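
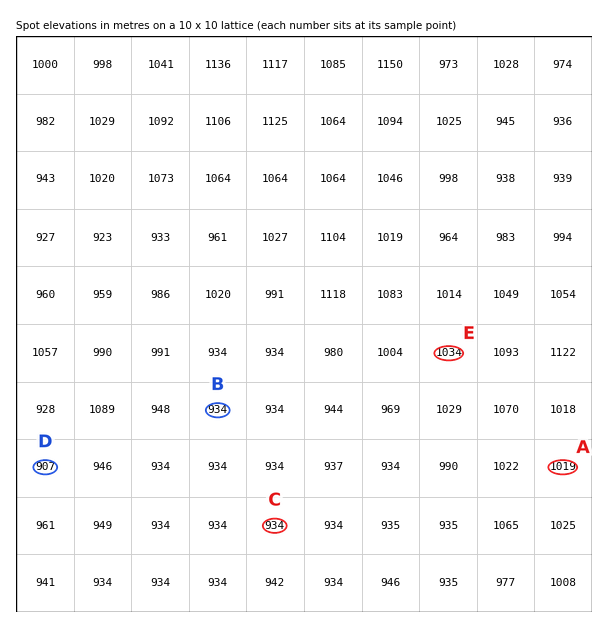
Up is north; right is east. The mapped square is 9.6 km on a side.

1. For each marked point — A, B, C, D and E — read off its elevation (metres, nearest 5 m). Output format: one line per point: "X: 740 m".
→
A: 1020 m
B: 935 m
C: 935 m
D: 905 m
E: 1035 m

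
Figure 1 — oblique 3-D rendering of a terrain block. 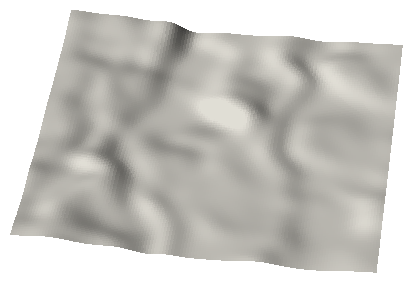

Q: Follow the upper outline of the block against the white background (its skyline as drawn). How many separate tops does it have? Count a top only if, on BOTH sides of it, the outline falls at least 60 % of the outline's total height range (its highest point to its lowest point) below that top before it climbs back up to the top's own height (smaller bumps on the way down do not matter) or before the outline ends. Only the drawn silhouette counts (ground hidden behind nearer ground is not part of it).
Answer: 0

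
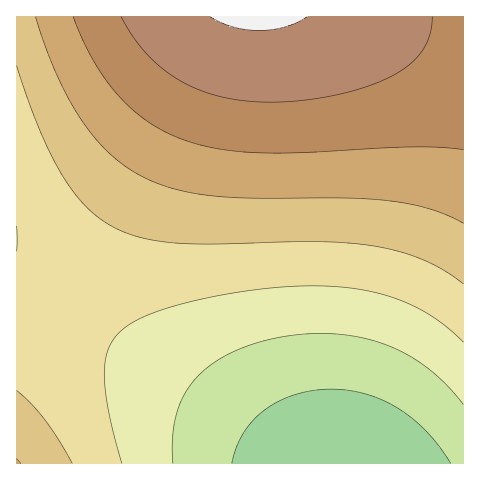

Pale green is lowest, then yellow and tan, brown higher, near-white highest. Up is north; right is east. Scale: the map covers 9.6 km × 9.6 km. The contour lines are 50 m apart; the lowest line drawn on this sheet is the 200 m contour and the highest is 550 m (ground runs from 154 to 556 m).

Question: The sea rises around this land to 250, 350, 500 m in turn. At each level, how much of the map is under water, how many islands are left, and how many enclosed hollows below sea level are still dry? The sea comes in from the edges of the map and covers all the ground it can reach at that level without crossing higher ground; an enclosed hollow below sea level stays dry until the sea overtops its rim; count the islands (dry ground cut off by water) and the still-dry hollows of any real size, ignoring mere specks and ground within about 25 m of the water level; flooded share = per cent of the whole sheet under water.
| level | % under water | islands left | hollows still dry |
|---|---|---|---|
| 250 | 16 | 0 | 0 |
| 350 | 51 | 0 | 0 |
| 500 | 90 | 0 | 0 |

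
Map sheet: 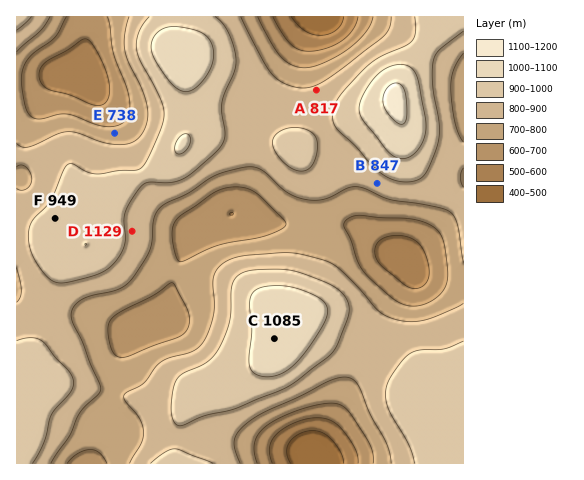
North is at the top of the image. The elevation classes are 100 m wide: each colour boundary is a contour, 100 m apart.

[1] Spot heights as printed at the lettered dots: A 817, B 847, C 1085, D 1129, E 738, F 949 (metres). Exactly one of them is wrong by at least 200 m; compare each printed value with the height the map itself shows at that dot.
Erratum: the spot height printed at D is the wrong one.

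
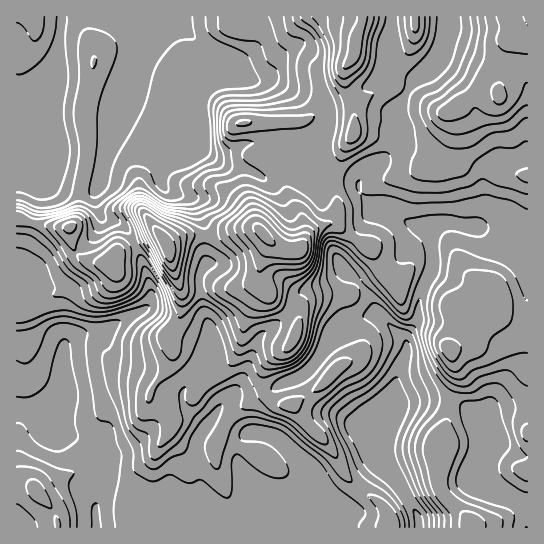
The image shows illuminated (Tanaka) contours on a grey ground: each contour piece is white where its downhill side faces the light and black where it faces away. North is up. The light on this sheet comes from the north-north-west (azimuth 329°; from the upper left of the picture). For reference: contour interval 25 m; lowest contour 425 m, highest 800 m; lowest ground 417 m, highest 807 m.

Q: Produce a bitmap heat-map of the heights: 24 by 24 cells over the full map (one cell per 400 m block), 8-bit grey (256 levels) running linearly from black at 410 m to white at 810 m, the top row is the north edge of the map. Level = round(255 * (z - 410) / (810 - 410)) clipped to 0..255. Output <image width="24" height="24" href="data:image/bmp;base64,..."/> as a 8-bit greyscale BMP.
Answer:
<image width="24" height="24" href="data:image/bmp;base64,Qk12BgAAAAAAADYEAAAoAAAAGAAAABgAAAABAAgAAAAAAEACAAATCwAAEwsAAAABAAAAAAAAAAAAAAEBAQACAgIAAwMDAAQEBAAFBQUABgYGAAcHBwAICAgACQkJAAoKCgALCwsADAwMAA0NDQAODg4ADw8PABAQEAAREREAEhISABMTEwAUFBQAFRUVABYWFgAXFxcAGBgYABkZGQAaGhoAGxsbABwcHAAdHR0AHh4eAB8fHwAgICAAISEhACIiIgAjIyMAJCQkACUlJQAmJiYAJycnACgoKAApKSkAKioqACsrKwAsLCwALS0tAC4uLgAvLy8AMDAwADExMQAyMjIAMzMzADQ0NAA1NTUANjY2ADc3NwA4ODgAOTk5ADo6OgA7OzsAPDw8AD09PQA+Pj4APz8/AEBAQABBQUEAQkJCAENDQwBEREQARUVFAEZGRgBHR0cASEhIAElJSQBKSkoAS0tLAExMTABNTU0ATk5OAE9PTwBQUFAAUVFRAFJSUgBTU1MAVFRUAFVVVQBWVlYAV1dXAFhYWABZWVkAWlpaAFtbWwBcXFwAXV1dAF5eXgBfX18AYGBgAGFhYQBiYmIAY2NjAGRkZABlZWUAZmZmAGdnZwBoaGgAaWlpAGpqagBra2sAbGxsAG1tbQBubm4Ab29vAHBwcABxcXEAcnJyAHNzcwB0dHQAdXV1AHZ2dgB3d3cAeHh4AHl5eQB6enoAe3t7AHx8fAB9fX0Afn5+AH9/fwCAgIAAgYGBAIKCggCDg4MAhISEAIWFhQCGhoYAh4eHAIiIiACJiYkAioqKAIuLiwCMjIwAjY2NAI6OjgCPj48AkJCQAJGRkQCSkpIAk5OTAJSUlACVlZUAlpaWAJeXlwCYmJgAmZmZAJqamgCbm5sAnJycAJ2dnQCenp4An5+fAKCgoAChoaEAoqKiAKOjowCkpKQApaWlAKampgCnp6cAqKioAKmpqQCqqqoAq6urAKysrACtra0Arq6uAK+vrwCwsLAAsbGxALKysgCzs7MAtLS0ALW1tQC2trYAt7e3ALi4uAC5ubkAurq6ALu7uwC8vLwAvb29AL6+vgC/v78AwMDAAMHBwQDCwsIAw8PDAMTExADFxcUAxsbGAMfHxwDIyMgAycnJAMrKygDLy8sAzMzMAM3NzQDOzs4Az8/PANDQ0ADR0dEA0tLSANPT0wDU1NQA1dXVANbW1gDX19cA2NjYANnZ2QDa2toA29vbANzc3ADd3d0A3t7eAN/f3wDg4OAA4eHhAOLi4gDj4+MA5OTkAOXl5QDm5uYA5+fnAOjo6ADp6ekA6urqAOvr6wDs7OwA7e3tAO7u7gDv7+8A8PDwAPHx8QDy8vIA8/PzAPT09AD19fUA9vb2APf39wD4+PgA+fn5APr6+gD7+/sA/Pz8AP39/QD+/v4A////ACk1KAsXKCAgIiAhHx8fHyEvPxYoXmpaRDU3Hg0VJiIhJCgjHyAfICk1KBdMWkhBQzEnGhQTJzArLTMkKCogKDkhECtcUT5EVxkODhUXK0s+NTsrMCcpRDMSEjxhXEFCVQoGCBEaPVRXOj0uJy5RUh4OEDNaWkFAXgYGBxUlUWFcTTtDTGFjRSMRDR9DUEFGWw4IBxgvUmddXU9LXFthY0UtFiNCXlxUYhcMCR0wTWZtX2Jjc3dbY2dSKytZiXxwbx0SCx4sTG99aGWBh6SJU1tZPDF4m5CFfjEhGiUpPWODcHGYl56dXU9MP0p1kZGNhEZERFlhSUmPiJSzw7CacltOYmh1kJCRg0RIVXSTeme3nKvE07yecVtjf3dohI2Ne0VPdpGihaLZoZ++3+DUdl+Af3ZmfIB4blRqjHuHitffsrbW9ezhk4eMfm1lb2xqbWdohGhkoNCtma3W58C7p5V5cGpnaWpsczErPUBRhXJbbYurrqGdk414eYCCf3l6gSQlMTs7UUhNZHqJjJKOj4d+i5ebmpCPlyMjLD03QDs7QGCEkJGNkJ+Ni5egpZ+VliMjLj81Oj07O26ZlpSSkLOokparubWpoSQkMkA1Nz49PGqPjpCTk62plZu8zsjMuiYkLkI2NTw/O0hQV2mBl7OpoZqmvc3ZziomLUU6NTlBPTo9UGKCodG0oJyXo8PU0TIsLkM8NTY7PEFNWWl7oNXDoa6cmrfV3TwzLTg2NTU1PldkZXWPstDOp8GlmLHW5A=="/>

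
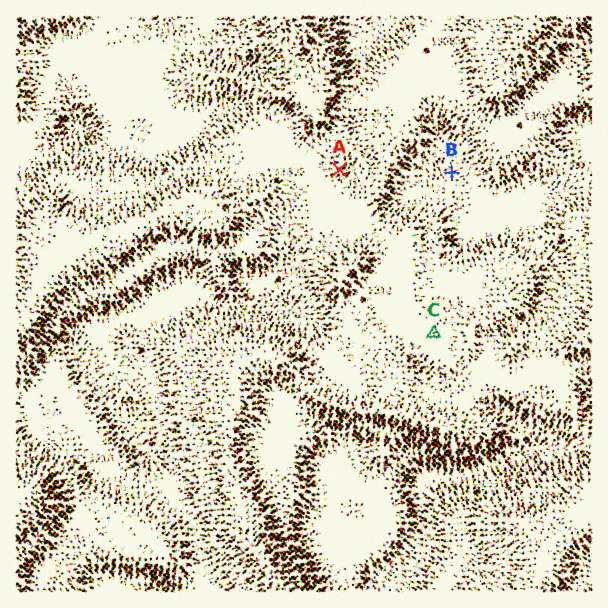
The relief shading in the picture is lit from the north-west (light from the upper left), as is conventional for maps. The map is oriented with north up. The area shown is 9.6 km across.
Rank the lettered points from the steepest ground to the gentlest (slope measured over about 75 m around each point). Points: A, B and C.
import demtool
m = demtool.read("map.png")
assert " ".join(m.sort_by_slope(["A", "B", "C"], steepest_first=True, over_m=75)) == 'A B C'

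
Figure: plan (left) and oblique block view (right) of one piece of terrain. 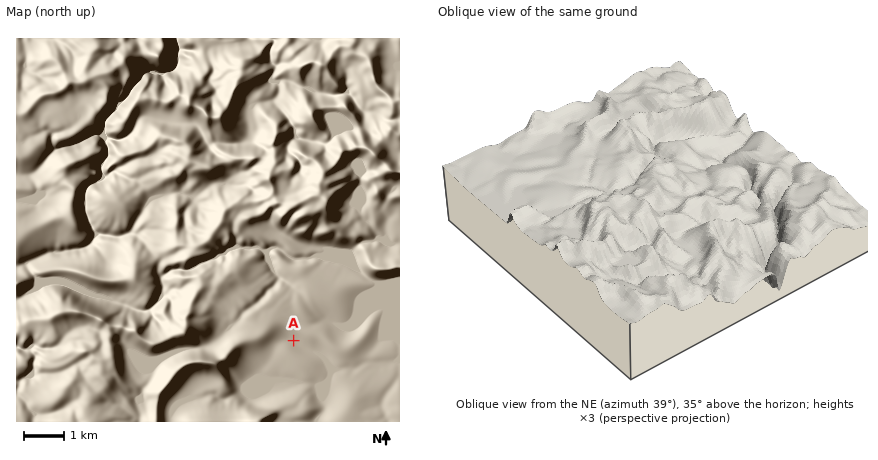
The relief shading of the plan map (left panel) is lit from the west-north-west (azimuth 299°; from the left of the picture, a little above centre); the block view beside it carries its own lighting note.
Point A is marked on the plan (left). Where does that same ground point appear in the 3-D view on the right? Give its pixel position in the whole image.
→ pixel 550 166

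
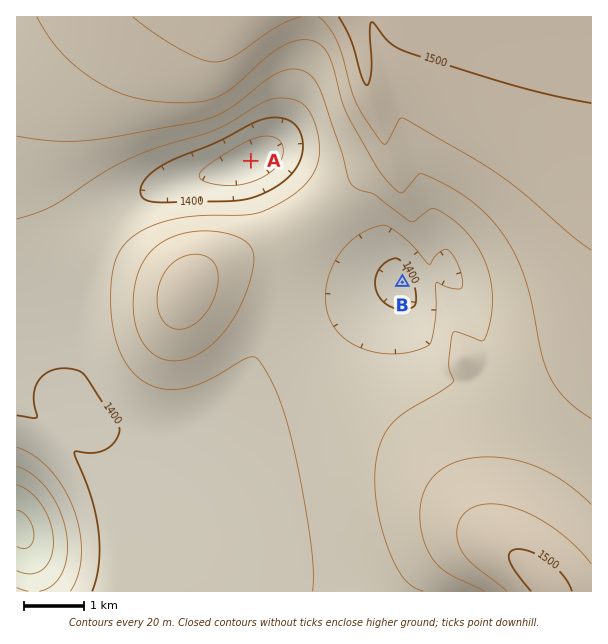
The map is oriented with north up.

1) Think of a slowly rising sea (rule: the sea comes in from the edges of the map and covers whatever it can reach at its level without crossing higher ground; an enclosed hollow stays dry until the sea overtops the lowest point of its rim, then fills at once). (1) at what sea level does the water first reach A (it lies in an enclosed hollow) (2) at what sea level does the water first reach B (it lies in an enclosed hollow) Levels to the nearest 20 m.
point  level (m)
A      1420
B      1420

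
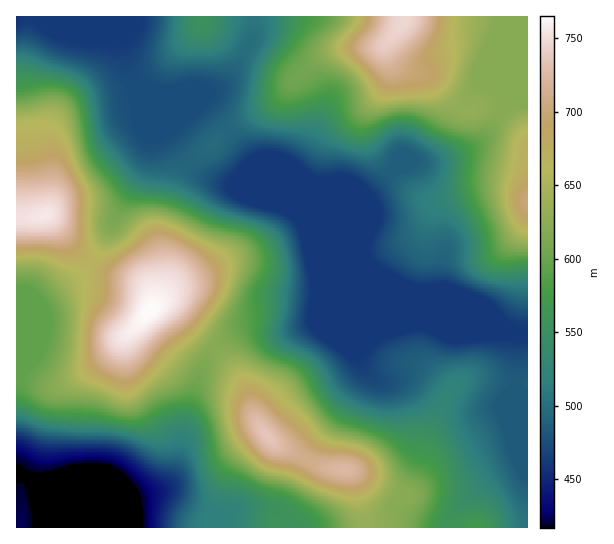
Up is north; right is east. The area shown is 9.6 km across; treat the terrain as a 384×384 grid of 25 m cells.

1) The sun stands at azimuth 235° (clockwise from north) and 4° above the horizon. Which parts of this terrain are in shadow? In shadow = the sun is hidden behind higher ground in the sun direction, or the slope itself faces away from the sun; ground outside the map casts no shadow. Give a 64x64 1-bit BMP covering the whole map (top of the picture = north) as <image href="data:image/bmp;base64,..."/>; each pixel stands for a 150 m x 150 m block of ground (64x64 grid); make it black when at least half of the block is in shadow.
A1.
<image width="64" height="64" href="data:image/bmp;base64,Qk0+AgAAAAAAAD4AAAAoAAAAQAAAAEAAAAABAAEAAAAAAAACAAATCwAAEwsAAAIAAAAAAAAA////AAAAAAAAAAAAAAAQHAAAAAAAAAAeAAAAAAAAAB8AAAAAAAAIHwAAAAAAABwPAAAAAAAEPg8AAAAAAA//AAAAAAAAH/+AAAAAAAB/98AAAAAAB//34AAAAAA////wAAAAAP///+AAAAAA////gAAAAAH///+AAAAAA////8AAAAAD////4AAAAAP////wAAAAB/////AAAAAH////+AAAAAf////4AAAAD////BgAAAAP///8AAAAAA////4AAAAAD////gAAAAAH///8AAAAAAP///wAAAAAA///+AAAAAAj///wAAAAAHv//+AAAAAA/f/+AAAAAAH+/4AAAAAAA//+AAAAAAAH//4AAAAAAA///gAAAAAAD//+AAAAAPAf//4AAAAB8D///gAAAAH4f///AAAAA/h///+AAAAD/P///4AAAAP/////wAAAB//////gAAAH/////+AAAAf/////4AAAB//////gAAAH/////8AAAAf//j//AAAAB//+D/AAAAAH//8AAAAAAAf//wAAAAAAB///gAAAAAAH//+AAAAAAIf//8AAAAAAz///wAAAAAAP///AAAAAAB///8AAAAAAP///AAAAAgB///gAAAAHAH//4AAAAAOAf//AAAAAAAB//8AAAAAAAD//gAAAAAAAAAAAAAAADAAAAAAAAAAeAA=="/>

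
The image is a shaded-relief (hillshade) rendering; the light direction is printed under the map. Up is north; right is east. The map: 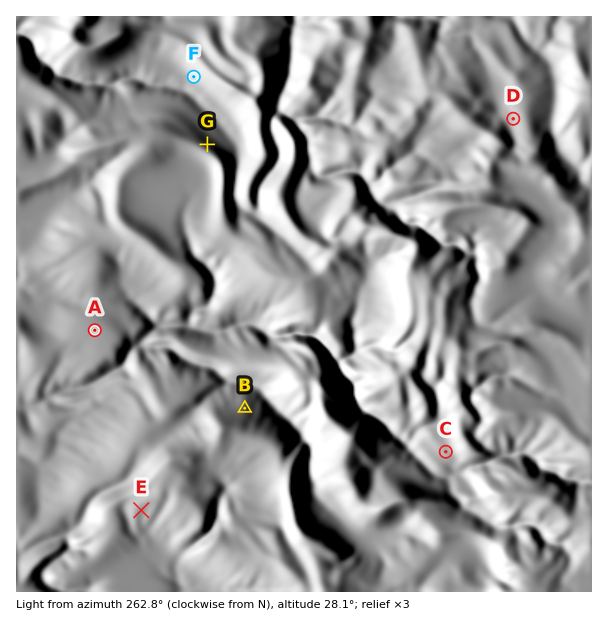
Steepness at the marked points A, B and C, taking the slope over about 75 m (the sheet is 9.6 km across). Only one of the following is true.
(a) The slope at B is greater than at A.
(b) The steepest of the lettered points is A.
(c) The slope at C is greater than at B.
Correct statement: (a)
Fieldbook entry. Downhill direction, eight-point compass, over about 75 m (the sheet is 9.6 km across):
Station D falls W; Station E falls S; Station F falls SW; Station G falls NE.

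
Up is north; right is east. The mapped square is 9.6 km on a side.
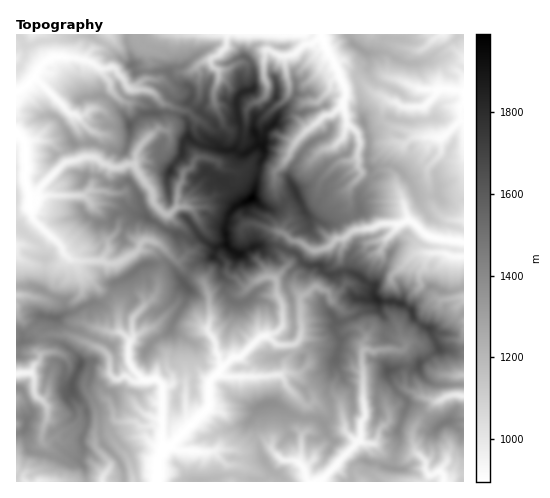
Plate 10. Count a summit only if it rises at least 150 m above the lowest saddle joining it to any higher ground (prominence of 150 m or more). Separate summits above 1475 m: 3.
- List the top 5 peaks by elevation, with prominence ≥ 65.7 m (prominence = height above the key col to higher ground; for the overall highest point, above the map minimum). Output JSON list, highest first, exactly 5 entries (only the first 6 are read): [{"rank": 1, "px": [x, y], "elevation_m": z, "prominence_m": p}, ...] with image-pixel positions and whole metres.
[{"rank": 1, "px": [252, 198], "elevation_m": 1991, "prominence_m": 1096}, {"rank": 2, "px": [263, 147], "elevation_m": 1914, "prominence_m": 92}, {"rank": 3, "px": [377, 299], "elevation_m": 1823, "prominence_m": 189}, {"rank": 4, "px": [297, 193], "elevation_m": 1761, "prominence_m": 101}, {"rank": 5, "px": [389, 371], "elevation_m": 1621, "prominence_m": 73}]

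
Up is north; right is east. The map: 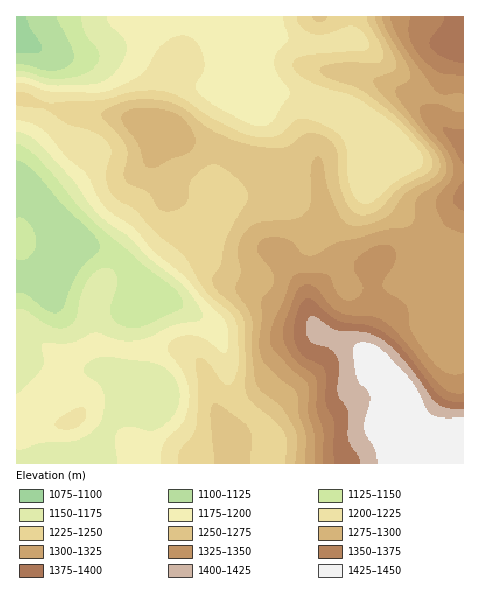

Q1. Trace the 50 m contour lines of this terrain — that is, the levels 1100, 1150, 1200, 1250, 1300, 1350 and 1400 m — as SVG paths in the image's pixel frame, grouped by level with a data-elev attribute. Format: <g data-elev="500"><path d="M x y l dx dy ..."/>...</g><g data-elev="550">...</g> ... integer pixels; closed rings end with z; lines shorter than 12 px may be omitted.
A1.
<g data-elev="1100"><path d="M27 17l2 8 11 17 2 7-2 3-4 1-19 0"/></g><g data-elev="1150"><path d="M17 144l9 4 12 10 18 20 22 28 20 20 45 38 31 24 7 9 2 7-1 3-3 3-34 16-12 2-11-2-8-6-4-8 1-8 6-18 0-9-4-7-8-2-9 3-8 9-7 15-5 24-3 4-5 4-8 1-8-1-26-17-9-1"/><path d="M81 17l4 16 12 15 2 6-1 8-7 8-13 6-22 3-10-1-21-7-8 0"/></g><g data-elev="1200"><path d="M63 430l11-1 7-5 5-8-1-7-4-2-6 2-18 11-2 4 0 2z"/><path d="M17 120l18 5 12 8 19 23 20 18 12 23 7 10 8 7 21 14 20 24 32 26 18 22 18 16 5 7 2 18-1 8-3 4-4-1-17-13-10-4-15 2-7 4-4 5 0 5 12 16 6 11 3 11 0 10-2 13-4 9-20 24-2 7 0 11"/><path d="M283 17l5 22-12 15-2 10 3 10 12 15 1 5-17 26-8 5-9 0-12-4-32-17-13-12-3-7 8-15 0-13-7-15-5-4-6-3-10 1-9 5-9 9-10 17-6 7-13 8-21 9-13 2-42-1-10-2-18-7-8-1"/></g><g data-elev="1250"><path d="M250 463l2-24-3-11-6-6-20-15-8-4-4 3-1 8 5 49"/><path d="M312 17l2 3 6 2 5-2 2-3"/><path d="M367 17l2 7 14 25 1 6-1 5-8 3-25-1-17 1-11 4-2 2 0 2 9 7 32 12 31 23 34 35 5 9 2 7-1 4-4 4-27 15-20 21-10 6-7 1-6-1-5-3-5-5-8-21-4-37-6-8-9-5-8-2-7 0-16 12-9 3-14-1-18-2-17-5-22-11-31-23-11-4-13-2-16-1-13 2-17 7-7 5 1 5 17 19 6 10 1 10-3 17 1 6 5 4 18 9 9 14 4 3 11 1 13-6 3-6 1-13 2-6 10-10 10-5 6 0 8 4 15 12 7 9 1 5 0 5-21 36-3 10-3 18-8 12-1 5 5 10 19 16 7 11 2 10 1 64 6 11 21 17 11 12 3 10-2 21"/></g><g data-elev="1300"><path d="M382 17l4 12 20 33 4 12-1 7-12 7-1 7 23 31 22 26 5 9 1 10-7 10-19 13-4 5-2 5-1 16-3 4-4 3-23 3-45 12-27 14-8-2-12-12-9-4-16-1-5 3-4 4-1 5 2 4 12 16 3 10-2 8-9 10-1 4 0 19-3 22 1 9 6 14 15 15 13 9 3 4 2 20 7 24-1 26"/></g><g data-elev="1350"><path d="M463 393l-11 0-11-7-37-46-20-19-12-5-22-1-9-2-10-7-16-19-7-3-6 2-4 4-4 7-10 26-1 13 3 10 7 12 6 6 14 10 3 5 2 9-1 22 6 23 0 30"/><path d="M463 181l-8 11-2 7 3 7 7 4"/><path d="M463 129l-7 0-11-2-2 2 20 36"/><path d="M410 17l-2 11 2 10 4 10 7 10 11 9 8 6 23 3"/></g><g data-elev="1400"><path d="M463 409l-16-1-11-5-31-42-14-14-10-8-16-7-29-2-20-13-5-1-4 4-1 7 1 7 2 6 5 4 16 5 5 5 3 6 1 9-2 23 11 18 0 30 10 16 2 7"/></g>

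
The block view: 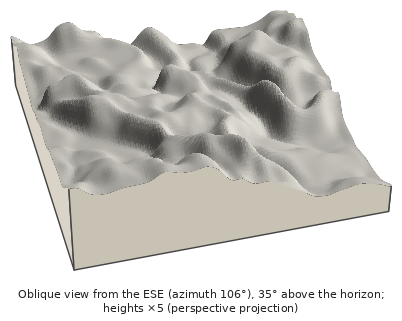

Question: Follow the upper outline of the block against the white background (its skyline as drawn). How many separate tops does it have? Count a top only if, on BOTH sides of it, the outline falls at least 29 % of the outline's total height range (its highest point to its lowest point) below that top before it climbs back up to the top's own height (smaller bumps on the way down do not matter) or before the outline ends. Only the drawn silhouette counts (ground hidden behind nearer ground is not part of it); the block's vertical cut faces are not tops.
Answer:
0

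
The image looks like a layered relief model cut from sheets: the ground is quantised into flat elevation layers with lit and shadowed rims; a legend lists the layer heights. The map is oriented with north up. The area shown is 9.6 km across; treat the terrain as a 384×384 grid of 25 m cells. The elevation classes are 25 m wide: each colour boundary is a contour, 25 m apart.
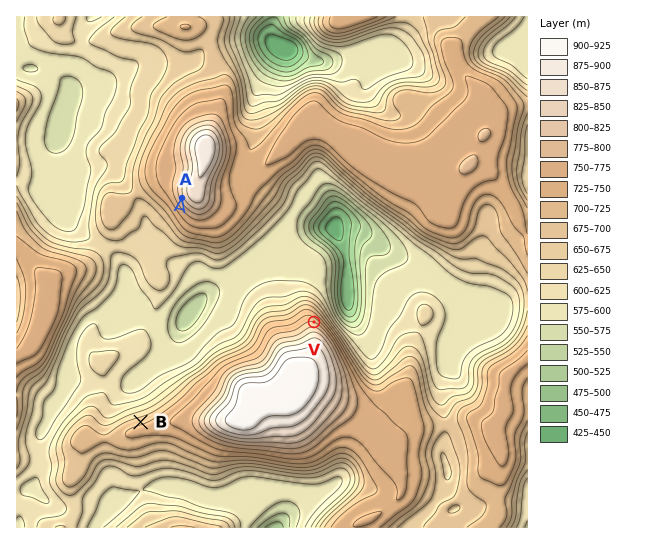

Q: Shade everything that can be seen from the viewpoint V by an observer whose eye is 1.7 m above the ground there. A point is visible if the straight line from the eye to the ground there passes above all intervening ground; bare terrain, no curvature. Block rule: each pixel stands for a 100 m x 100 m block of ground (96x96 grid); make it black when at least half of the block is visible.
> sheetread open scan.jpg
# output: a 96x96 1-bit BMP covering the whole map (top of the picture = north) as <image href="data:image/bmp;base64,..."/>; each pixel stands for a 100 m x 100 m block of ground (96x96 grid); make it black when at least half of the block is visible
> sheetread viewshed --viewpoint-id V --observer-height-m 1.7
<image width="96" height="96" href="data:image/bmp;base64,Qk2+BAAAAAAAAD4AAAAoAAAAYAAAAGAAAAABAAEAAAAAAIAEAAATCwAAEwsAAAIAAAAAAAAA////AAAAAAAAAAAAAAAAAAAAAAAAAAAAAAAAAAAAAAAAAAAAAAAAAAAAAAAAAAAAAAAAAAAAAAAAAAAAAAAAAAAAAAAAAAAAAAAAAAAAAAAAAAAAAAAAAAAAAAAAAAAAAAAAAAAAAAAAAAAAAAAAAAAAAAAAAAAAAAAAAAAAAAAAAAAAAAAAAAAAAAAAAAAAAAAAAAAAAAAAAAAAAAAAAAAAAAAAAAAAAAAAAAAAAAAAAAAAAAAAAAAAAAAAAAAAAAAAAAAAAAAAAAAAAAAAAAAAAAAAAAAAAAAAAAAAAAAAAAAAAAAAAAAAAAAAAAAAAAAAAAAAAGAAAAAAAAAAAAAAAeAAAAAAAAAAAAAAA/AAAAAAAAAAAAAAA/AAAAAAAAAAAAAAB/AAAAAAAAAAAAAAB/AAAAAAAAAAAAAAB/AAAAAAAAAAAAAAB/AAAAAAAAAAAAAAB/AAAAAAAAAAAAAAB/gAAAAAAAAAAAAAD/gAAAAAAAAAAABgD/4AAAAAAAAAAABgH/8AAAAAAAAAAADgH/8AAAAAAAAAAADgP/8AAAAAAAAAAAHwf/8AAAAAAAAAAAPwf/8AAAAAAAAAAAf4f/8AAAAAAAAAgA/8P/8AAAAAAAABgB/8H/8AAAAAAAABAD/8B/8AAAAAAAABAH/8B/8AAAAAAAAAAH/8B/8AAAAAAAAAAP/8D/8AAAAAAAAAAP/8f/8DAAAAAAAA8f////8D4AAAAAAB//////8D+AAAAAAH//////8H/wBwAAB///////8H/4B///////////8P/8B///////////8f/+D///////////8/////////x/////9/h///////B///////Af/////+B///8//+AH/5///+B///8f/+AH/h///+B///4P/+AH/A///+D///4H78AH+A////j///wD74AH8A////////wDzwAH4A////////wBzgAD4A////////wBjAABwAf///////wBiAAAAAf///////4BAAAAAAP///////8AAAAAAAP5///////AAAAAAAP4///////8AAAAAAH4f//////4AAAAAAH4P///H//AAAAAAAH8H//8Af8AAAAAAAH8D//wAPwAAAAAAAH8B//gAHwAAAAAAAD8A//AAD/AAAAAAAB8Af+AAB/gAAAAAAA4AP4AAB/wAAAAAAAYAHwAAA/gCAAAAAAYAAAAAAfACAAAAAAYAAAAAAeACAAAAAAYAAAAAAOACAAAAAAYAAAAAAGAAAAAAAAYAAAAAABAAAAAAAAQAAAAAABgAAAAAAAAAAAAAADgAAAAAAAAAAAAAADgAAAAAAAAAAAAAADAAAAAAAAAAAAAAACAAAAAAAAAAAAAAAAAAAAAAAAAAAAAAAAAAAAAAAAAAAAAAAAAAAAAAAAAAAAAAAAAAAAAAAAAAAAAAAAAAAAAAAAAAAAAAAAAAAAAAAAAAAAAAAAAAAAAAAAAAAAAAAAAAAAAAAAAAAAAAAAAAAAAAAAAAAAAAAAAAAAAAAAAAAAAAAAAA="/>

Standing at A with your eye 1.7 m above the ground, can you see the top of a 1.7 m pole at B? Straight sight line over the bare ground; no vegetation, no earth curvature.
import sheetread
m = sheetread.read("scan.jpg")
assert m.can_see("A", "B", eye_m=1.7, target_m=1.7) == True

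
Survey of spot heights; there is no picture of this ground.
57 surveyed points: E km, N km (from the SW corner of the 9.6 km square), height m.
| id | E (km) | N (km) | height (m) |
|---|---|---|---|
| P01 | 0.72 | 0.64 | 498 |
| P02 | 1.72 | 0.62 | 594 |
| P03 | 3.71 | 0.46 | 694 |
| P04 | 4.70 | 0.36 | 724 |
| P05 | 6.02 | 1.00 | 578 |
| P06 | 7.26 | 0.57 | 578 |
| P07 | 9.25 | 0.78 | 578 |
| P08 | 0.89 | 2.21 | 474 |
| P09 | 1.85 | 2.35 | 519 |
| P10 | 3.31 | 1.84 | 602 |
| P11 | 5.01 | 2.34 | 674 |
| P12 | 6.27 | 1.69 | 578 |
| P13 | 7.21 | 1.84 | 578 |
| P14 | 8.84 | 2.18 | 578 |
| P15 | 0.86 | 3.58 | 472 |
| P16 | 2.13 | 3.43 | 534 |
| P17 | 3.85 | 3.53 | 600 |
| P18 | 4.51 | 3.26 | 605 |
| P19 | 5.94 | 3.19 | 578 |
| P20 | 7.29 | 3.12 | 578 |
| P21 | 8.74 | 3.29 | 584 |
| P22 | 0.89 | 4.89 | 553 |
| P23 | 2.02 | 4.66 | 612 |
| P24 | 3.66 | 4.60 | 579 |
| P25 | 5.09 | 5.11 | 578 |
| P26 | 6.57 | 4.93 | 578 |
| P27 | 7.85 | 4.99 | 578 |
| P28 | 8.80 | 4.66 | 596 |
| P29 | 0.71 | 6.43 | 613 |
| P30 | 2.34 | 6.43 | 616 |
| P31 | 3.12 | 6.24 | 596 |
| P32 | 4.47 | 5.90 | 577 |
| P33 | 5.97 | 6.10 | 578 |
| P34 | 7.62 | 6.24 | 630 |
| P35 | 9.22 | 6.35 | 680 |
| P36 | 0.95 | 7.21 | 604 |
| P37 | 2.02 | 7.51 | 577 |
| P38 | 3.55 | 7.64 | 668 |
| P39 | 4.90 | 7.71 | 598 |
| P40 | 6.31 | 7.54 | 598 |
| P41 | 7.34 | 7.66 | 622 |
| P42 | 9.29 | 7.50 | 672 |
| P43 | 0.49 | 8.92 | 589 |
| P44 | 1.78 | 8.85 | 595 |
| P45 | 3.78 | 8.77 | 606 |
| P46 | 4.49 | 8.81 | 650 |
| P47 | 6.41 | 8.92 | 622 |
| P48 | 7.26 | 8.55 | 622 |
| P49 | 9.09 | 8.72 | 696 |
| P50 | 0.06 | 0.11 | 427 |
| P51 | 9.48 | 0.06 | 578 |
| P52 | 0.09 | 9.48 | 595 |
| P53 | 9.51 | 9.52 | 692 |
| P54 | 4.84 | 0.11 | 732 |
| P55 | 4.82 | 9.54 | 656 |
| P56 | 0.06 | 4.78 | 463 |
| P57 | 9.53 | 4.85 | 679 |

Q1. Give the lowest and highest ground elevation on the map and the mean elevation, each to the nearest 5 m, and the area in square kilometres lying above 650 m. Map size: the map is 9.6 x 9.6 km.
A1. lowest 410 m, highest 745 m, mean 595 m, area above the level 11.9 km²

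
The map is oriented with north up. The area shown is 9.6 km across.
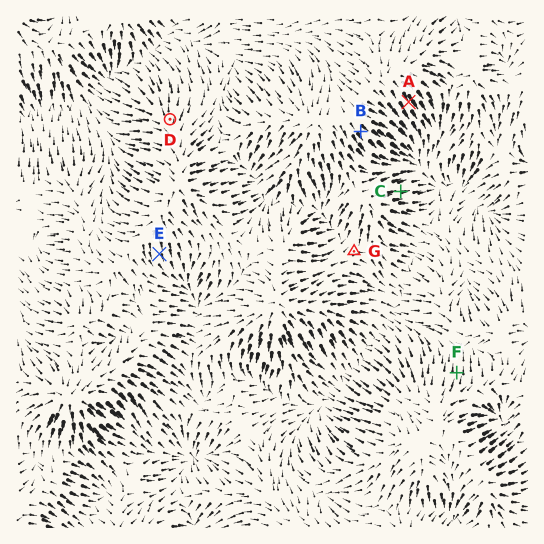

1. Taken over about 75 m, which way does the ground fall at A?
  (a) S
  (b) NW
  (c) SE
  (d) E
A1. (c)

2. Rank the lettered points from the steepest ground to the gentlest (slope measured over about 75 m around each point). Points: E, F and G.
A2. F E G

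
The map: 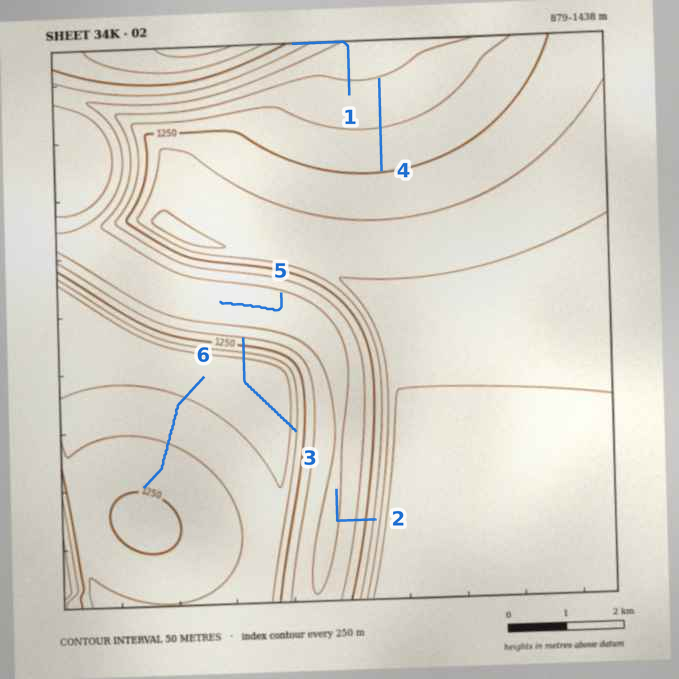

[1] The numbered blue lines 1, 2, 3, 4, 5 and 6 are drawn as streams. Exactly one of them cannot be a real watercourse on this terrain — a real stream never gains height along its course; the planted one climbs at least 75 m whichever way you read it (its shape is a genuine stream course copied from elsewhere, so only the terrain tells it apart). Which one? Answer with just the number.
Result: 3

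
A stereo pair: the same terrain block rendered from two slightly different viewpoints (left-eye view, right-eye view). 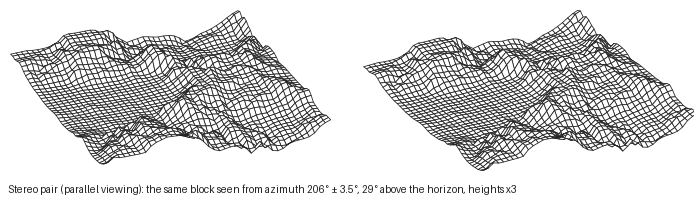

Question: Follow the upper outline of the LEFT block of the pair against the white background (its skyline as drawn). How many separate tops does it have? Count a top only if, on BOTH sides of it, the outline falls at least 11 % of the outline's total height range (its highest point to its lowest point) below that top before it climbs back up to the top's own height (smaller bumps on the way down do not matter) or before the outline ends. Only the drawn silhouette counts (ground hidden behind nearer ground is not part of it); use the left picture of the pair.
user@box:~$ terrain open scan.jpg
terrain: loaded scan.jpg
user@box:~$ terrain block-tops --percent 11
2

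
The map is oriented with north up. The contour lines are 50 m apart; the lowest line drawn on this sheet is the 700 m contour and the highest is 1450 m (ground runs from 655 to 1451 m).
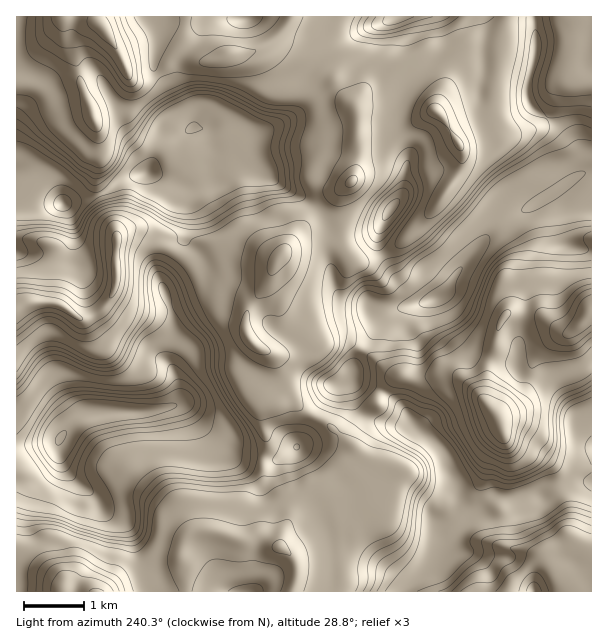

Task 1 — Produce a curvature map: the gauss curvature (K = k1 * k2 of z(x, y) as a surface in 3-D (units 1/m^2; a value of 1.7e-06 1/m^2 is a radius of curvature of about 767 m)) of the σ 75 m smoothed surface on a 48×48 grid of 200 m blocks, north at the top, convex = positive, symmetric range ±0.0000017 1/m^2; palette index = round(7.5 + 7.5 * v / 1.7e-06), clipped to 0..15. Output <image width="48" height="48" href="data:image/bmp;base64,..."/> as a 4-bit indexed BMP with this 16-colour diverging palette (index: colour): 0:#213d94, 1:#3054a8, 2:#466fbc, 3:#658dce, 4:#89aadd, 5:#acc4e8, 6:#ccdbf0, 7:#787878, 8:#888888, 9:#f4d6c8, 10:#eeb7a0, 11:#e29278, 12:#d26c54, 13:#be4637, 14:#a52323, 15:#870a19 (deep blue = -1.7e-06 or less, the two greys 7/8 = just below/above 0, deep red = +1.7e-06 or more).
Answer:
<image width="48" height="48" href="data:image/bmp;base64,Qk32BAAAAAAAAHYAAAAoAAAAMAAAADAAAAABAAQAAAAAAIAEAAATCwAAEwsAABAAAAAAAAAAlD0hAKhUMAC8b0YAzo1lAN2qiQDoxKwA8NvMAHh4eACIiIgAyNb0AKC37gB4kuIAVGzSADdGvgAjI6UAGQqHAIibdatnh3d4dop3d3eImHmHeYiHd4xneHacpmdGd3eIh3d4h3eHh3h3iYiJhyR4eHVpmYh2Z3iHd3d4aHd3Z4d3eHhmeGh4h3dnZnWBJ3h4h4dqmHd3dndmeImYpHqHh2aZZ4ibNHiHd4doiHd3d4qGeHZnl3hol1a7iYmvpneIiIeHZ4iId4uXiHdnaYh9t4hkiIh6iod3d4d4d3h3eIiJmHiIeIqXl4h3h3h2WpiId4d3h3d3eIhrh3d3d4iDN4d3Znd1V7uXZ4Z3h4h3d3dHJndIU3h2Z3dGRIh3ZWeIiIRnd4d3h3efR4cHeHdmeIh6aKiHdlZ4mdg3eHZ4iIjfJ4aHealEd2W/iKmIh3d4iIcFjqZ3h4mVJ5iFg1l0dzT6h6qIh3d3eJhYr7Znh1eVeIhr/YjFd3bKc1iIh3dmeLZWeHaHdl2ndIeL6XaZh4eJd3d3mHh0V4iHdkWXUkjIy2eJuXduyHdom6mHdWz3RpmIdzV1Kvj3lVfLumY650dVeYiIh2v4eJiIhl3qpgB3ZlX7l1Uidmd1RXdnrXR2eYh3dF/Z11uFd0CGeWd2m5nKdWUTeWZkfId3dThayJuyeGdxeXeHimbemd/Fd2Z4dmaId3uYUniHiXeEeHZ2VoQjZ2mYyHeOdWyId4ryBYd8d3d4iIZZhohmZVdmp3h5VpqIh4iWZ4eHV3VoeIeMuHn8j4dpdGdodoWod3d3iYd3eKhIp2dmaYUjUxp3lEWIh3aHd3eFyXdnh4pnuUh4fMtciXSleJiIh3Znd3dx/lZ33Kh4Z4eIfHeGa7XHf/hnd4d4d3dkild3h3iJh4eHRnd3eLjIb+VniIiIh3d6eHhoh4dq+HiHZ3Z3h4iHNUV3d3eKmHd4uRVbh4hluXiHeJd4VGc4ZFd3h3eJ2Xd3ZAWoZnd1Vmd5mW37AGr2Z4VGd3d3lnd2SXjJh4d3Z3h2Zmd41q71ZGRXZ5d3dnd3SviGZ4d3d3d3d3Uc977ZqKy5iJd4iHd2V/11eYZ3d4d4d3dP9AR3hYmHd3d6Y1ZlVc/1i5h4h4iHd4dldwBBdniHiGd7gHZ9p3j1WZiKiHiIiHd2d0NXyHd3h3efupd/9YUGZ2domHh4iIiJiu9oqXeHd3iJhXh2RndoiEVmd3iHiIh3eo2ZdneHd3d1iHeHV3amdopXiHiHeId4h1VXV3eHeId1ioiIh3dml91nipZniHeYdrdHeYeIh3iclneIh3dmpEd3iIdniGeIePdZfKiIiIdak2d3eIdj2Hh3dXQmiHd3eKZ1VqmZmIiqU2d4l3h1/HiHdvVnd3Z4hXczZmfNyGaZh3h4h3h2VXeHd7jIh3eId4l/NGU1ZVZ3d3d3d3d3d3d3d1eoh3eIZZqvh3ZoiHd3d3eIh3iHd3d3d2aIiHd3Z5d5eId4iYeId3d4h3d4d3eIiHp3d3Z4d3ZnZ4h3eYZ4d3d2Zmd4h3h3iI5nh3eIdnp3Z4d3Zod2eId0KZd3hnh3iHhnd3eKZsyJh4d4ds6HeHd2bP6Hd2d3h4l3dw=="/>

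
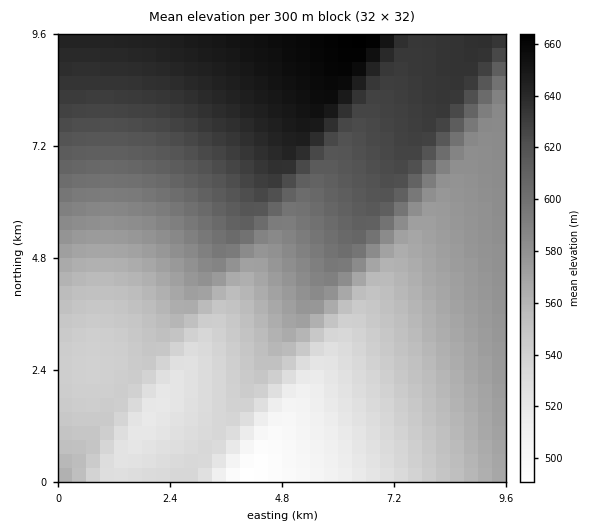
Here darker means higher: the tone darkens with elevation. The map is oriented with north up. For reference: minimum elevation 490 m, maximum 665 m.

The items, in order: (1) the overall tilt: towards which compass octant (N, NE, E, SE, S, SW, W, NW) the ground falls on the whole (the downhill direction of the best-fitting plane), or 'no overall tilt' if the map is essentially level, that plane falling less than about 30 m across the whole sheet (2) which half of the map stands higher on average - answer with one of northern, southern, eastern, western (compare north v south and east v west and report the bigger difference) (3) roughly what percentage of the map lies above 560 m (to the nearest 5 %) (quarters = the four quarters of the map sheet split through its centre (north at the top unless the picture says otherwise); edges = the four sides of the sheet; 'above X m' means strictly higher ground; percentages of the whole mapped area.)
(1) On the whole the ground falls towards the south.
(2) Taken as a whole, the northern half is higher than the southern.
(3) About 65 % of the map lies above 560 m.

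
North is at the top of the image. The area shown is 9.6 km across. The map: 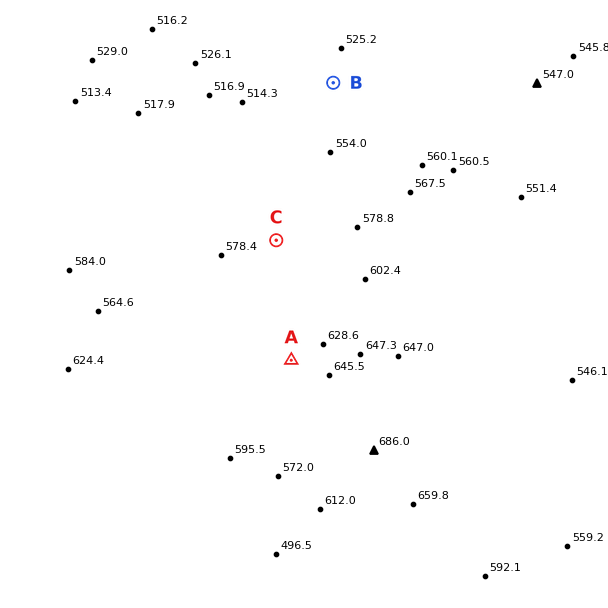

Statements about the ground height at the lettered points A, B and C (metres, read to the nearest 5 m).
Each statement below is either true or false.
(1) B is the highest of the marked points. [false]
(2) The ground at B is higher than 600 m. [false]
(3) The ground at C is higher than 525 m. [true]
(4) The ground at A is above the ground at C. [true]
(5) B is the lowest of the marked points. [true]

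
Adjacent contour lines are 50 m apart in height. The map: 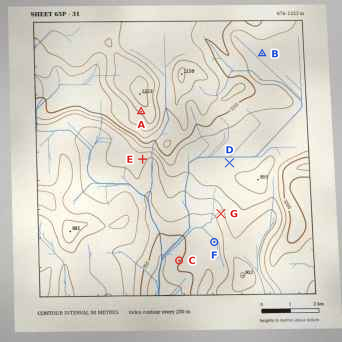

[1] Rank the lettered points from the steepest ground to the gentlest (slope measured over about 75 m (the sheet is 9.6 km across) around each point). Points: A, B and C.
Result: A C B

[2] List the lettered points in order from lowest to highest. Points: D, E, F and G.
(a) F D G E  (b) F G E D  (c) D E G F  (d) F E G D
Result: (b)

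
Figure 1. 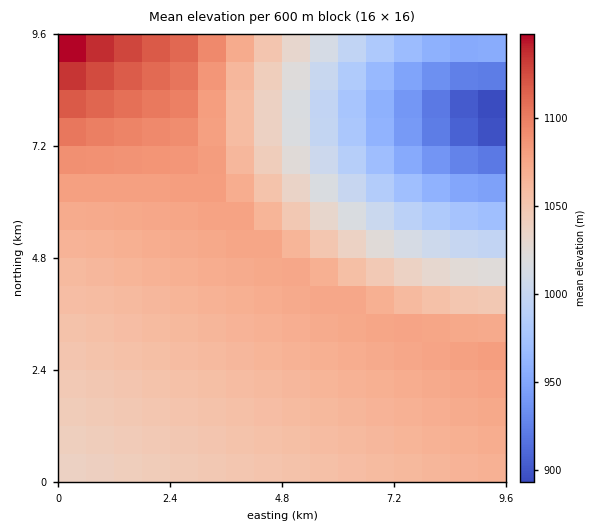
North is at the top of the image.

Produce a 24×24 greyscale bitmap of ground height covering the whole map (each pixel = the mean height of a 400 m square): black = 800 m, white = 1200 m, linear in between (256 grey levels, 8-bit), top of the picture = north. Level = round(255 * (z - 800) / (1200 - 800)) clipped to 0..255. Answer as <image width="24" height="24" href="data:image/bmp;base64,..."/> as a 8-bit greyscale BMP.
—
<image width="24" height="24" href="data:image/bmp;base64,Qk12BgAAAAAAADYEAAAoAAAAGAAAABgAAAABAAgAAAAAAEACAAATCwAAEwsAAAABAAAAAAAAAAAAAAEBAQACAgIAAwMDAAQEBAAFBQUABgYGAAcHBwAICAgACQkJAAoKCgALCwsADAwMAA0NDQAODg4ADw8PABAQEAAREREAEhISABMTEwAUFBQAFRUVABYWFgAXFxcAGBgYABkZGQAaGhoAGxsbABwcHAAdHR0AHh4eAB8fHwAgICAAISEhACIiIgAjIyMAJCQkACUlJQAmJiYAJycnACgoKAApKSkAKioqACsrKwAsLCwALS0tAC4uLgAvLy8AMDAwADExMQAyMjIAMzMzADQ0NAA1NTUANjY2ADc3NwA4ODgAOTk5ADo6OgA7OzsAPDw8AD09PQA+Pj4APz8/AEBAQABBQUEAQkJCAENDQwBEREQARUVFAEZGRgBHR0cASEhIAElJSQBKSkoAS0tLAExMTABNTU0ATk5OAE9PTwBQUFAAUVFRAFJSUgBTU1MAVFRUAFVVVQBWVlYAV1dXAFhYWABZWVkAWlpaAFtbWwBcXFwAXV1dAF5eXgBfX18AYGBgAGFhYQBiYmIAY2NjAGRkZABlZWUAZmZmAGdnZwBoaGgAaWlpAGpqagBra2sAbGxsAG1tbQBubm4Ab29vAHBwcABxcXEAcnJyAHNzcwB0dHQAdXV1AHZ2dgB3d3cAeHh4AHl5eQB6enoAe3t7AHx8fAB9fX0Afn5+AH9/fwCAgIAAgYGBAIKCggCDg4MAhISEAIWFhQCGhoYAh4eHAIiIiACJiYkAioqKAIuLiwCMjIwAjY2NAI6OjgCPj48AkJCQAJGRkQCSkpIAk5OTAJSUlACVlZUAlpaWAJeXlwCYmJgAmZmZAJqamgCbm5sAnJycAJ2dnQCenp4An5+fAKCgoAChoaEAoqKiAKOjowCkpKQApaWlAKampgCnp6cAqKioAKmpqQCqqqoAq6urAKysrACtra0Arq6uAK+vrwCwsLAAsbGxALKysgCzs7MAtLS0ALW1tQC2trYAt7e3ALi4uAC5ubkAurq6ALu7uwC8vLwAvb29AL6+vgC/v78AwMDAAMHBwQDCwsIAw8PDAMTExADFxcUAxsbGAMfHxwDIyMgAycnJAMrKygDLy8sAzMzMAM3NzQDOzs4Az8/PANDQ0ADR0dEA0tLSANPT0wDU1NQA1dXVANbW1gDX19cA2NjYANnZ2QDa2toA29vbANzc3ADd3d0A3t7eAN/f3wDg4OAA4eHhAOLi4gDj4+MA5OTkAOXl5QDm5uYA5+fnAOjo6ADp6ekA6urqAOvr6wDs7OwA7e3tAO7u7gDv7+8A8PDwAPHx8QDy8vIA8/PzAPT09AD19fUA9vb2APf39wD4+PgA+fn5APr6+gD7+/sA/Pz8AP39/QD+/v4A////AJeYmZmam5ydnp6foKGio6SkpaanqKmpqpiZmpucnJ2en6ChoqKjpKWmp6eoqaqrrJqam5ydnp+goKGio6SlpaanqKmqqqusrZucnZ6en6ChoqOjpKWmp6ioqaqrrK2urpydnp+goaGio6SlpqanqKmqq6ysra6vsJ6fn6ChoqOkpKWmp6ipqqqrrK2ur6+wsZ+goaKjo6SlpqeoqKmqq6ytra6vsLGysqGhoqOkpaamp6ipqqurrK2ur7CwsbKzs6KjpKSlpqeoqamqq6ytrq6vsLGwr62sq6OkpaanqKipqqusra2ur7CvraqnpKKhoaWmp6eoqaqrq6ytrq+wr6yno6CcmpiWlqenqKmqqqusra6ur7CtqKOempaSj42Mi6mpqqurrK2urq+wsKymoJqVkIyIhYKBgKurrK2trq6vsLGxrKWemJKMh4J+e3h2da6urq+vsLCxsbKtpZ6XkYqEfnl0cG1ra7GxsbGysrKzs6+ooJmRioN9dnBrZ2NhYLW1tbS0tLS1s6yknJSMhH12b2hiXVlWVbq5ubi4t7e3sqmhmJCIgHhwaWJbVU9MSsC/vby7urq4sKeflo6FfXVtZV1VTkdCQMfFw8G/vry5sKeelYyEe3NrY1pSSkI6N83LyMXDwb+7saeelY2EfHNrY1tTS0Q/PtTRzsrHxcO9s6mgl4+GfnZuZl9YUk1KS9vX08/LyMXAtqyjmpKKgnpzbGZgXFlXWeDb19LOy8jEurCnn5ePh4F6dG9qZ2VlZg=="/>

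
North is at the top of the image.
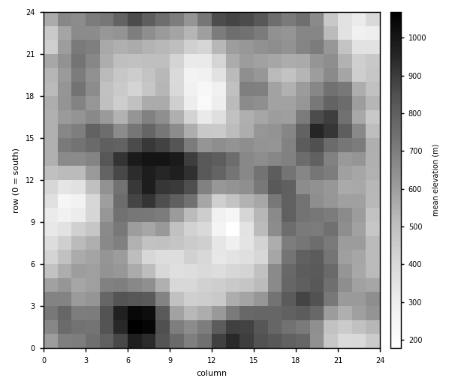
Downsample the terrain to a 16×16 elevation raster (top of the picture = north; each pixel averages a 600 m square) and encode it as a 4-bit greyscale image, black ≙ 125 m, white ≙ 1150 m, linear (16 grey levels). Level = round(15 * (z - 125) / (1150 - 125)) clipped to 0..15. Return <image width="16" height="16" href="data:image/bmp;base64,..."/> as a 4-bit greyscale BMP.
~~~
<image width="16" height="16" href="data:image/bmp;base64,Qk32AAAAAAAAAHYAAAAoAAAAEAAAABAAAAABAAQAAAAAAIAAAAATCwAAEwsAABAAAAAAAAAAAAAAABEREQAiIiIAMzMzAERERABVVVUAZmZmAHd3dwCIiIgAmZmZAKqqqgC7u7sAzMzMAN3d3QDu7u4A////AImb25m7qpZFmZzrd4qpl2eHiqhVVnq5d2d4dUREaap2RndURDNYqXY1aXdUI2mZdjJZmYY0aZh2Q2nMuXeah2Zmi8zLqJmZdnmazLiIeKmHeJiZdVZ4rJZ4dWdSR3eKlmh1VjI4hnh1eHZWQ1d2d2VYhnZleIeHQ2iJqYiqqJYz"/>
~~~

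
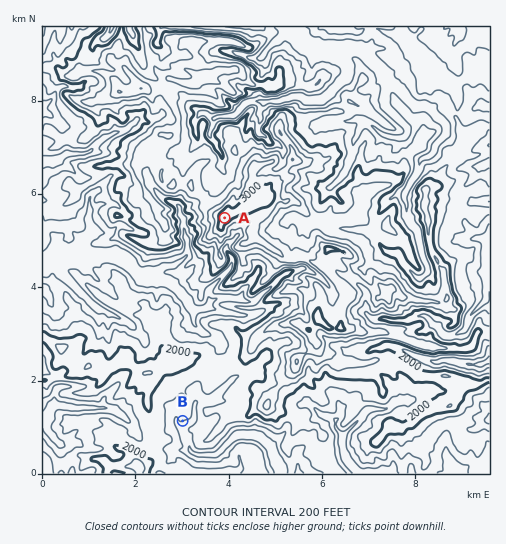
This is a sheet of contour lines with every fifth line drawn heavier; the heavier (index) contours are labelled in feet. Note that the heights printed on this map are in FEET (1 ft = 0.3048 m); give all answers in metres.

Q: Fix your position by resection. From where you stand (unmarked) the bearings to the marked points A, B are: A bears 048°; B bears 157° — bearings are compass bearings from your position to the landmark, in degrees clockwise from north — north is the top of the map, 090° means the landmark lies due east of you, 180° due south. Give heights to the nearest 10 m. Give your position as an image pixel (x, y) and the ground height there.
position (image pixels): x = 132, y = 301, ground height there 540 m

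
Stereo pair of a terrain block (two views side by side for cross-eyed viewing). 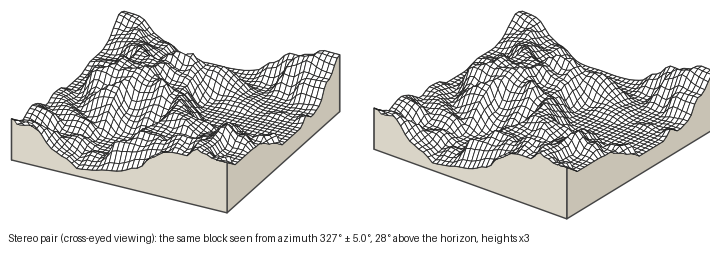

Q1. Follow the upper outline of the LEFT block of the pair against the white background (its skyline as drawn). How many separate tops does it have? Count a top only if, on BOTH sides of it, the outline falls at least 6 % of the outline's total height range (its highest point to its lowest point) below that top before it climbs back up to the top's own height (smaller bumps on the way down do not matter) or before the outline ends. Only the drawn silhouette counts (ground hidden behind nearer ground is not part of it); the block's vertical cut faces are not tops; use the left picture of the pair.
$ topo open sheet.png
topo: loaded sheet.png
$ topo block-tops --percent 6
6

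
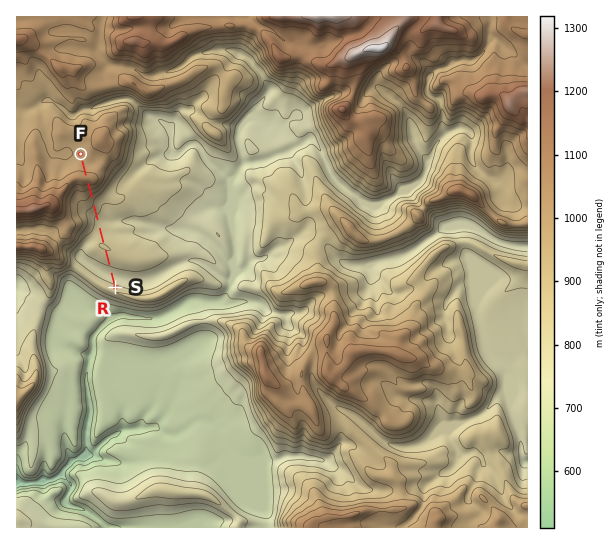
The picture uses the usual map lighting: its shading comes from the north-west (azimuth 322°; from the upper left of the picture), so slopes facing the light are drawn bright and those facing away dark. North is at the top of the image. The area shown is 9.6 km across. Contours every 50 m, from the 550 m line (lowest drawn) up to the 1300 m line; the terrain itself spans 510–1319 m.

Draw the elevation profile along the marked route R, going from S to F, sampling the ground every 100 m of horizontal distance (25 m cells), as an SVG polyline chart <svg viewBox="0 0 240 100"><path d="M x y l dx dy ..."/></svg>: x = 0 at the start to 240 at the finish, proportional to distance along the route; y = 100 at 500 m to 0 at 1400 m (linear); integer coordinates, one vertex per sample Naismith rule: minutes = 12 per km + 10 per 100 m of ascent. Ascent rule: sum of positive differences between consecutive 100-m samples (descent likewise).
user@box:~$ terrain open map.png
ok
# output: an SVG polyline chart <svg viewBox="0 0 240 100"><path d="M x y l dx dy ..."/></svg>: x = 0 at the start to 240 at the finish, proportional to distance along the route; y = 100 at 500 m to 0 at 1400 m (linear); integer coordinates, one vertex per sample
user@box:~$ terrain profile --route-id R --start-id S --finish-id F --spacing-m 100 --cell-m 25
<svg viewBox="0 0 240 100"><path d="M0 64l9 4 10 2 9-1 9-2 9-3 10-2 9-1 9 0 10 0 9 1 9 1 9 0 10 0 9-2 9-3 10-2 9-2 9-4 10-5 9-6 9-4 9 3 10 3 9 2 9 0 8 1"/></svg>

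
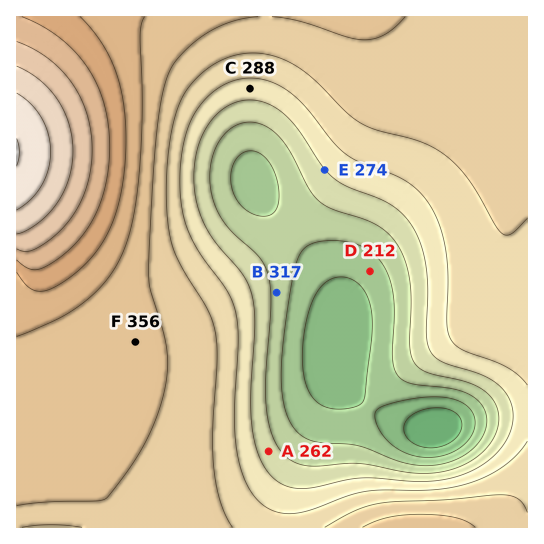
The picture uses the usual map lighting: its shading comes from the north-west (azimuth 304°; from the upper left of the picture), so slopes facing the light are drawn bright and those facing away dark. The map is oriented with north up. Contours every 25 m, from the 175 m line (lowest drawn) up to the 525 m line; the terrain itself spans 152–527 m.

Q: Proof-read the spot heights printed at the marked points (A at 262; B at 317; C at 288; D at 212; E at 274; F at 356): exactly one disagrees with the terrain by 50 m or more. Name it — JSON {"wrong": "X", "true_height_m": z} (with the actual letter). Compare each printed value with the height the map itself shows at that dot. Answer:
{"wrong": "B", "true_height_m": 242}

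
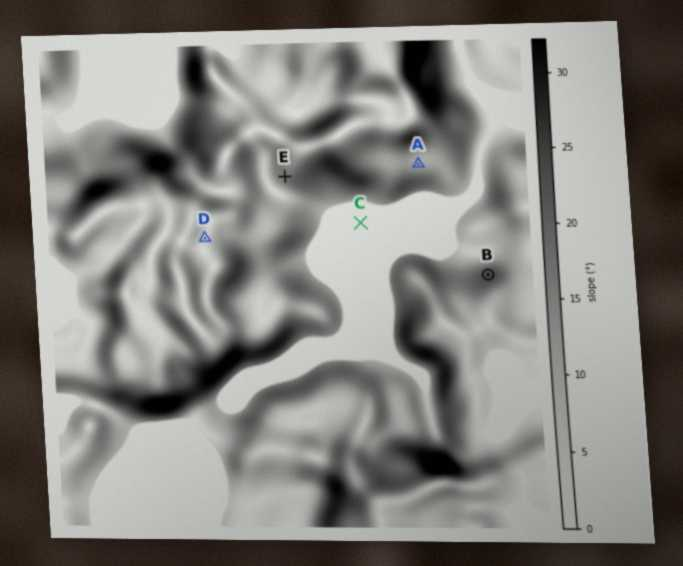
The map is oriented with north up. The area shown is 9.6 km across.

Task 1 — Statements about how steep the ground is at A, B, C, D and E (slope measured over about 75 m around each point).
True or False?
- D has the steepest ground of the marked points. False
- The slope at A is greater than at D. True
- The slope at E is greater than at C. True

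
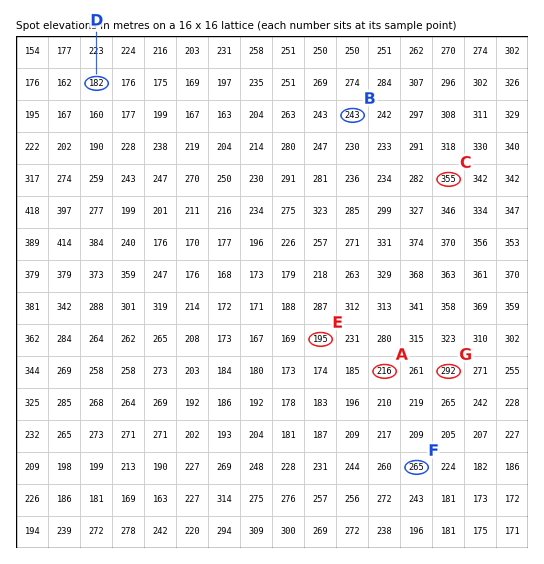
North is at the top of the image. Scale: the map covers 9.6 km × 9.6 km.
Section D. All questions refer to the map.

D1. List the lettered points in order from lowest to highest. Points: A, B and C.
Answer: A B C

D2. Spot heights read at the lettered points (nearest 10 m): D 180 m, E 190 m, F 270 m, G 290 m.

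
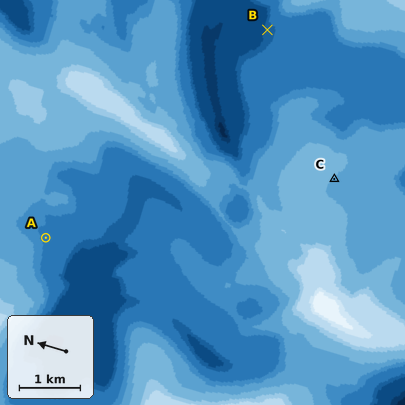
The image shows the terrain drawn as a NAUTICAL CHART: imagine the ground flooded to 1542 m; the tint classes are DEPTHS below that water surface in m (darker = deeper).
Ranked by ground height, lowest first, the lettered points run B A C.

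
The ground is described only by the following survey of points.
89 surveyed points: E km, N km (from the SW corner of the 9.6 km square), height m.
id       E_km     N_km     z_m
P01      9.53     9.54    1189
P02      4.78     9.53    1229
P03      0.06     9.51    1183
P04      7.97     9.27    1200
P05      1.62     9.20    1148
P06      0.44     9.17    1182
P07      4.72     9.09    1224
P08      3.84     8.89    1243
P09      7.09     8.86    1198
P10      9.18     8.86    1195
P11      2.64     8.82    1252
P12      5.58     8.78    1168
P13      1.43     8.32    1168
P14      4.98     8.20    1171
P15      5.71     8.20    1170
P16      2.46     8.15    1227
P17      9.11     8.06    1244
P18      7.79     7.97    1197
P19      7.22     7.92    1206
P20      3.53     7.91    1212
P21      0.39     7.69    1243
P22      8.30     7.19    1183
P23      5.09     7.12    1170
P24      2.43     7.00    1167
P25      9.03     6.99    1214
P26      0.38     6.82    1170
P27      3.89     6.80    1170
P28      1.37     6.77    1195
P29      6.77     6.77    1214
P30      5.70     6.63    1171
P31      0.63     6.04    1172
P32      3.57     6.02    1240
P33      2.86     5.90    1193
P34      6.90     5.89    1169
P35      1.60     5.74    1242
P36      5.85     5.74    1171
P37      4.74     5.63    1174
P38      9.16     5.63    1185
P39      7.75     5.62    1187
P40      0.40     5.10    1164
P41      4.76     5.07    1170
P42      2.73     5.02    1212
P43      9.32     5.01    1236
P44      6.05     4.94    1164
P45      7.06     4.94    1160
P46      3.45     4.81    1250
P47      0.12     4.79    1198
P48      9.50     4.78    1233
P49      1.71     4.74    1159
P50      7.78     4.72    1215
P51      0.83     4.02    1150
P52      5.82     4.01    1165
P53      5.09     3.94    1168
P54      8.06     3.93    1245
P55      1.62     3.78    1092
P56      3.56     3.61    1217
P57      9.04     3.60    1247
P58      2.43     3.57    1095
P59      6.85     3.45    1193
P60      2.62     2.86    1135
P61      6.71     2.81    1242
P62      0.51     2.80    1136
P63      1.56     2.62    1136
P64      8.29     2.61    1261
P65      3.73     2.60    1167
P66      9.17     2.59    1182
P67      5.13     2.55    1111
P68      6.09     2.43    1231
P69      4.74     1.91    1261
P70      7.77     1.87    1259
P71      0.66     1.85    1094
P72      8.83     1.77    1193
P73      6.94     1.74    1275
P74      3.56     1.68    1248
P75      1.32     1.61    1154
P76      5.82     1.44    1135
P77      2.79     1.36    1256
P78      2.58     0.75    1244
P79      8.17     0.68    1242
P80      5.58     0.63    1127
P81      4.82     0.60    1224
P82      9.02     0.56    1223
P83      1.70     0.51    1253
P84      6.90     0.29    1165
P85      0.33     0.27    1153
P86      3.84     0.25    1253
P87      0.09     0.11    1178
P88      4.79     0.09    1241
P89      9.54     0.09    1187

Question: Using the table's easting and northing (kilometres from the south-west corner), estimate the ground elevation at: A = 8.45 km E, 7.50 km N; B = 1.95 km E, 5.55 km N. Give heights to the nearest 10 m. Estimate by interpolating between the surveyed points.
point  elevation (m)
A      1210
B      1240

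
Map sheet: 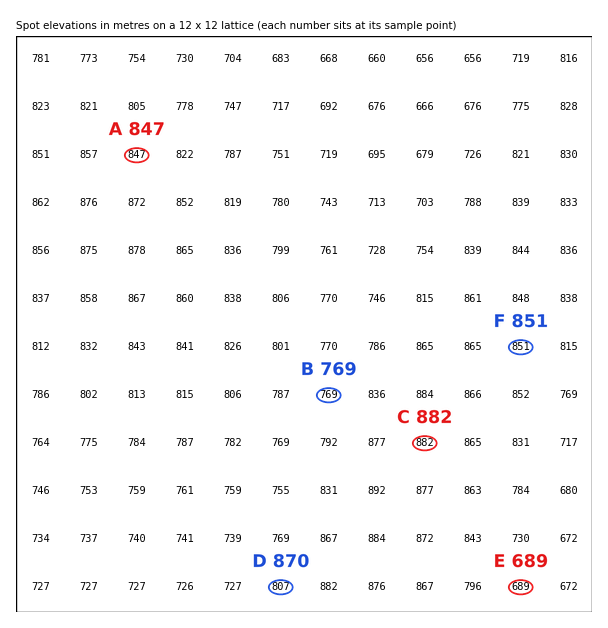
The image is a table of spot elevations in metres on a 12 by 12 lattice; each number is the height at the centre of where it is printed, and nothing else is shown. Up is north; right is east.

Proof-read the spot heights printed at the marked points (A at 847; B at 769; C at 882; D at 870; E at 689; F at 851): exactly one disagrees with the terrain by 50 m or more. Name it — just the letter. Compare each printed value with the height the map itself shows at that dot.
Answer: D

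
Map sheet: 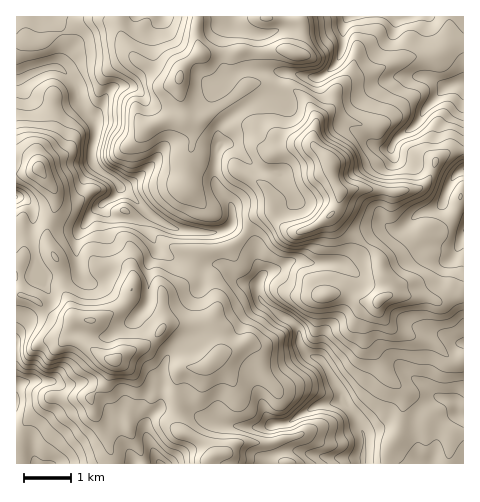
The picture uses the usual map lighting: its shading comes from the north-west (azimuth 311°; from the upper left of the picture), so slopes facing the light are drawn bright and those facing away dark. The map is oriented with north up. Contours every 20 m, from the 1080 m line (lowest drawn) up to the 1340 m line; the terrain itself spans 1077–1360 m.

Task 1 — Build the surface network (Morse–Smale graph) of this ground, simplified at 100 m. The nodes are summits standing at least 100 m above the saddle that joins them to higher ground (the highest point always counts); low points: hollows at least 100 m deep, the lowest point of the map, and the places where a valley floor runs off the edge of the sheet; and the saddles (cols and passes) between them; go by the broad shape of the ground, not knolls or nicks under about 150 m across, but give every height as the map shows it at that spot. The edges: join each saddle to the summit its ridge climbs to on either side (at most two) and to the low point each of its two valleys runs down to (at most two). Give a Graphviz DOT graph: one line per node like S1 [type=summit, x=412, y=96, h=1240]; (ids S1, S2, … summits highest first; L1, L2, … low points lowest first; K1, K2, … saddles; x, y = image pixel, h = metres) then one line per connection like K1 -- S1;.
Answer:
graph terrain {
  S1 [type=summit, x=330, y=162, h=1360];
  S2 [type=summit, x=113, y=361, h=1329];
  L1 [type=low, x=21, y=78, h=1077];
  L2 [type=low, x=363, y=456, h=1079];
  L3 [type=low, x=463, y=83, h=1086];
  L4 [type=low, x=36, y=463, h=1095];
  K1 [type=saddle, x=46, y=309, h=1238];
  K2 [type=saddle, x=179, y=413, h=1233];
  K3 [type=saddle, x=463, y=294, h=1228];
  K4 [type=saddle, x=244, y=235, h=1205];
  K5 [type=saddle, x=276, y=454, h=1193];
  K1 -- S2;
  K1 -- L1;
  K1 -- L4;
  K2 -- S2;
  K2 -- L2;
  K2 -- L4;
  K3 -- S1;
  K3 -- L2;
  K3 -- L3;
  K4 -- S1;
  K4 -- S2;
  K4 -- L1;
  K4 -- L2;
  K5 -- S1;
  K5 -- S2;
  K5 -- L2;
}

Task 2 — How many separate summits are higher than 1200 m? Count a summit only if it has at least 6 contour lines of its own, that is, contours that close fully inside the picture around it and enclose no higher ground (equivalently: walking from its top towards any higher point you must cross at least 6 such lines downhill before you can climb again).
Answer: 1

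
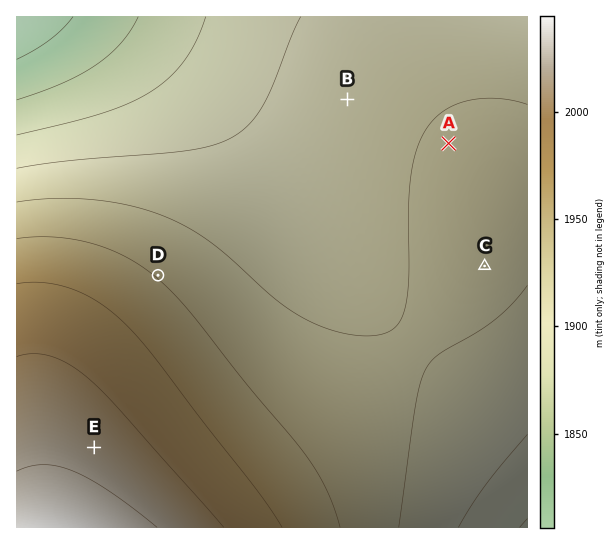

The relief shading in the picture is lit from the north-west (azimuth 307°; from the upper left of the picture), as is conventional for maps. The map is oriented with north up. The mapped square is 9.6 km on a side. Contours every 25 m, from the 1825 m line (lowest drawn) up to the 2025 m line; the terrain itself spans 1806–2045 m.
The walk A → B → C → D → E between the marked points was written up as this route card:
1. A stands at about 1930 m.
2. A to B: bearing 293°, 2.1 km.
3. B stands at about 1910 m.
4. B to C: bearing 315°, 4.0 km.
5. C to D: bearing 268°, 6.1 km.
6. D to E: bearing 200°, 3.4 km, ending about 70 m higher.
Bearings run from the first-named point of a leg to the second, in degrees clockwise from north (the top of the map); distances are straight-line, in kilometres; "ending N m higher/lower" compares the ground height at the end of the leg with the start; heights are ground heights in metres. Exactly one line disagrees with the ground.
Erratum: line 4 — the bearing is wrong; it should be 141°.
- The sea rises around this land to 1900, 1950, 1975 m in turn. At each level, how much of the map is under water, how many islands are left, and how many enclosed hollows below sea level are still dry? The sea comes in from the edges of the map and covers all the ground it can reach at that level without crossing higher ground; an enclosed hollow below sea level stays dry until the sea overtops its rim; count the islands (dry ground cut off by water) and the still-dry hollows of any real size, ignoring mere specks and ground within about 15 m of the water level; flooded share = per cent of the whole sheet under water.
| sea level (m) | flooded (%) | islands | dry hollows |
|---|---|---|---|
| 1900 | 15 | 0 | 0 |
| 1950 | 75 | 0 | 0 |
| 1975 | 84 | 0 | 0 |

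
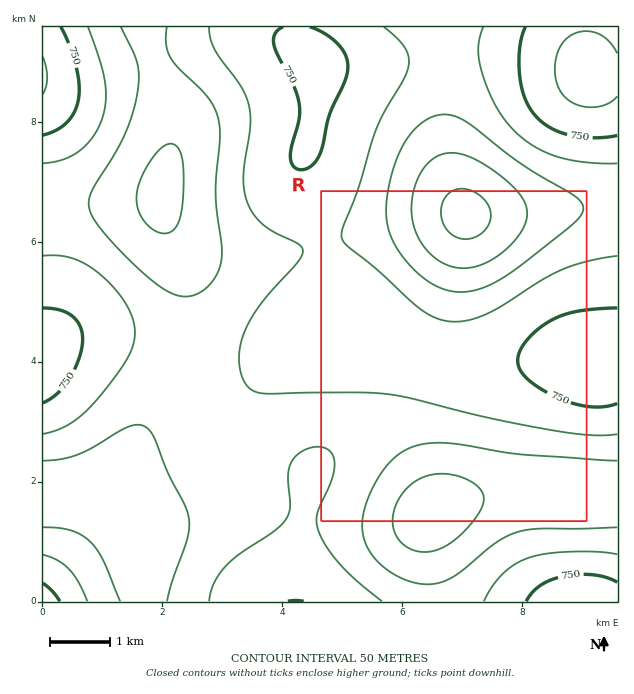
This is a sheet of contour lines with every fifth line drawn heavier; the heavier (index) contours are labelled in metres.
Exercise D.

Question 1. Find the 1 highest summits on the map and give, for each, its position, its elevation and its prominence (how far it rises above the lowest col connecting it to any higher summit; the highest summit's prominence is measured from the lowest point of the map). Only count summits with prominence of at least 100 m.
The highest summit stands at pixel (466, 214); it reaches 965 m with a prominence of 286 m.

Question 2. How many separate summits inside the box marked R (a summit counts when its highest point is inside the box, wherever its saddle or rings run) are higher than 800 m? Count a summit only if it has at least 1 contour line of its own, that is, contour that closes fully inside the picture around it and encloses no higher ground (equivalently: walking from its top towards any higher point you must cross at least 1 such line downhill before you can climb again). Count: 2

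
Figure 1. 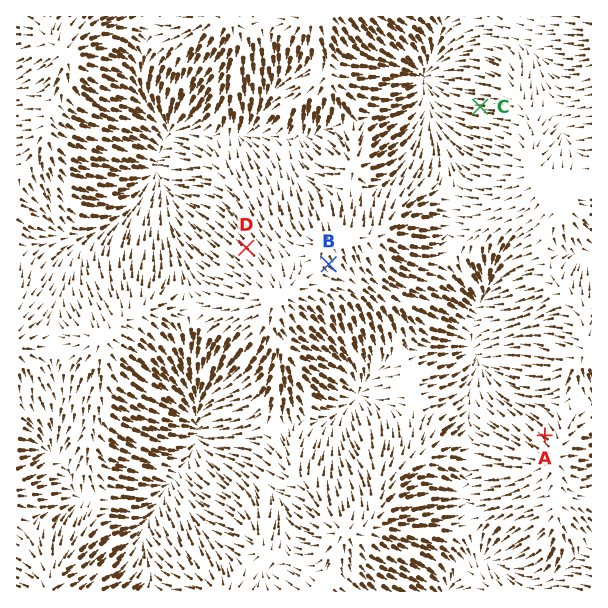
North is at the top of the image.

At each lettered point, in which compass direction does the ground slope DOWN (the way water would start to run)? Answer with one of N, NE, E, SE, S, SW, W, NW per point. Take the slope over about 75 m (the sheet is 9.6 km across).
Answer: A NW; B SE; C W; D NW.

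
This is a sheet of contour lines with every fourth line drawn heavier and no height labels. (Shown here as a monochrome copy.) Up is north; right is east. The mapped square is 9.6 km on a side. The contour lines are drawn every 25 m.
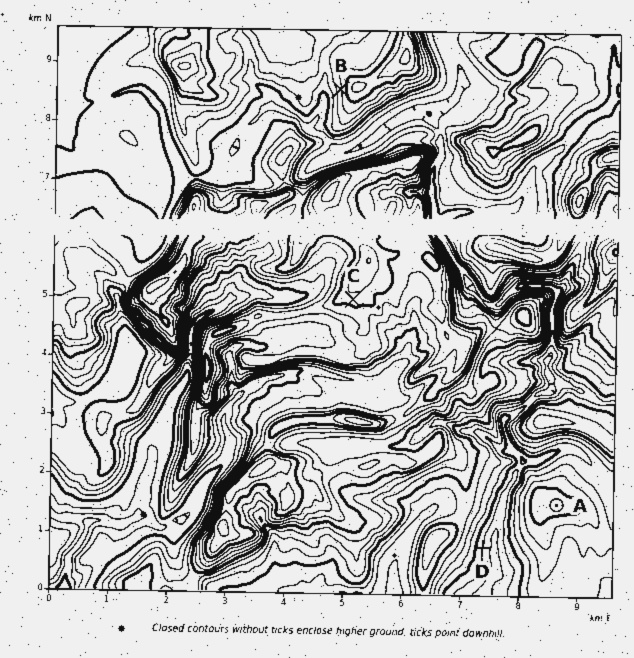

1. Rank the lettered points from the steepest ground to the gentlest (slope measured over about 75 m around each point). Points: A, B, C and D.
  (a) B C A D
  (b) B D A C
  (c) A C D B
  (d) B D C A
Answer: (d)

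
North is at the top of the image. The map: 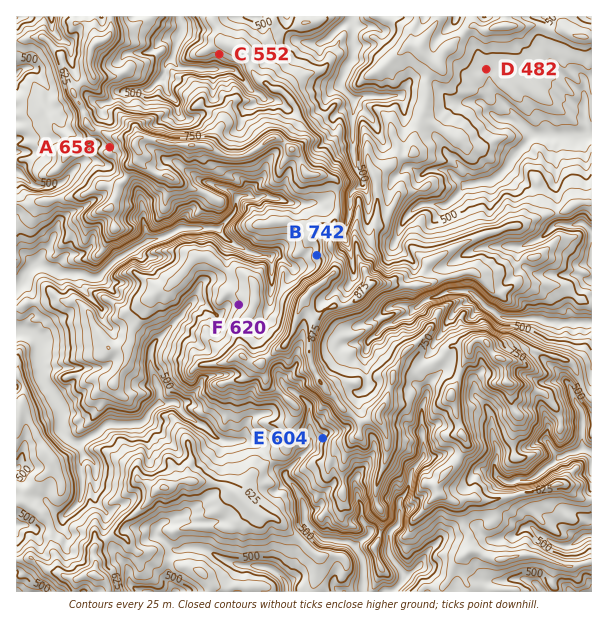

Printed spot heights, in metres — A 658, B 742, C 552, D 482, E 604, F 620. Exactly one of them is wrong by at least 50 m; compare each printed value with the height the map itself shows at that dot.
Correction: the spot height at F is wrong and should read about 695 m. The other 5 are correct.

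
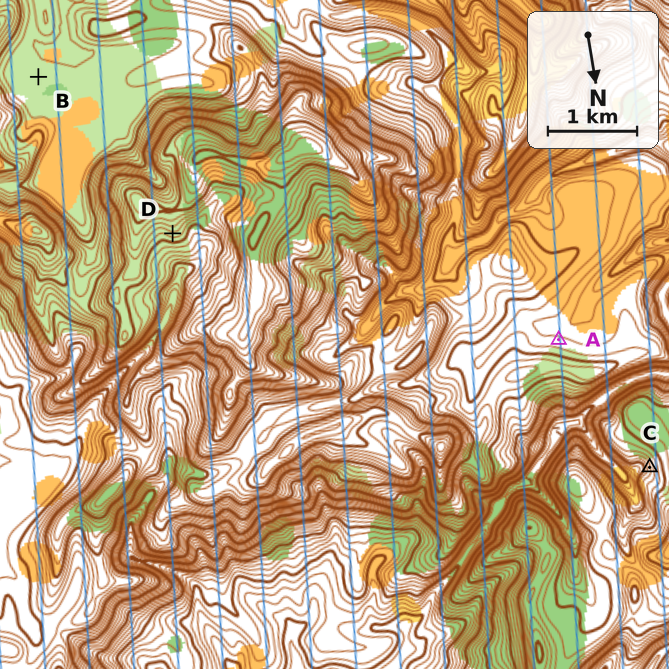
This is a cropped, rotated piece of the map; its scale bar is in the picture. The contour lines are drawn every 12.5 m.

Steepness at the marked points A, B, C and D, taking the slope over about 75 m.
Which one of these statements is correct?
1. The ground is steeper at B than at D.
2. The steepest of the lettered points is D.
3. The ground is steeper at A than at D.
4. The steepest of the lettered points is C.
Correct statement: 4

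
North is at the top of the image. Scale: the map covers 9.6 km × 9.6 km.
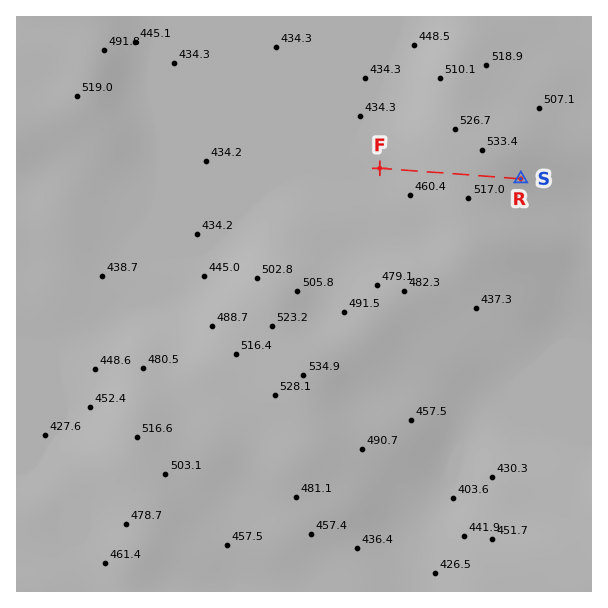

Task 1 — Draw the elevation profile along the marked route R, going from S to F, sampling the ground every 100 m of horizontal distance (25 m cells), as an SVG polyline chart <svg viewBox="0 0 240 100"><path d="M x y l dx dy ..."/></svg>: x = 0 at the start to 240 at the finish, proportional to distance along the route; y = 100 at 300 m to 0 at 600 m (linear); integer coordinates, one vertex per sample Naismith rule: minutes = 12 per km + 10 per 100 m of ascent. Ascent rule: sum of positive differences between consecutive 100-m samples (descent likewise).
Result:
<svg viewBox="0 0 240 100"><path d="M0 34l10-2 10-2 11-1 10-2 10-1 10 0 10-1 10 0 11 1 10 0 10 1 10 2 10 1 11 2 10 2 10 3 10 2 10 3 11 3 10 2 10 2 10 2 10 2 6 0"/></svg>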